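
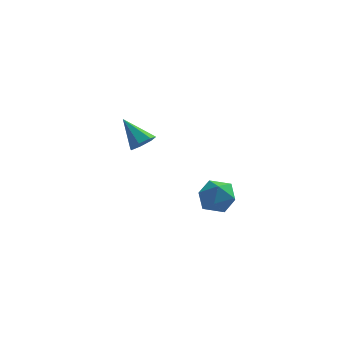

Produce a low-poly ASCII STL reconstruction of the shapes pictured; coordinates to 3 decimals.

solid 
facet normal 0.573 -0.455 -0.682
outer loop
vertex -0.392 3.471 0.711
vertex -0.949 3.234 0.401
vertex -0.618 3.817 0.29
endloop
endfacet
facet normal 0.473 0.788 0.394
outer loop
vertex -0.392 3.471 0.711
vertex -0.618 3.817 0.29
vertex -1.871 3.966 1.499
endloop
endfacet
facet normal 0.573 -0.455 -0.682
outer loop
vertex -0.618 3.817 0.29
vertex -0.949 3.234 0.401
vertex -1.093 3.724 -0.047
endloop
endfacet
facet normal -0.061 0.981 -0.184
outer loop
vertex -0.618 3.817 0.29
vertex -1.093 3.724 -0.047
vertex -1.871 3.966 1.499
endloop
endfacet
facet normal 0.574 -0.454 -0.681
outer loop
vertex -1.093 3.724 -0.047
vertex -0.949 3.234 0.401
vertex -1.459 3.261 -0.047
endloop
endfacet
facet normal -0.704 0.556 -0.441
outer loop
vertex -1.093 3.724 -0.047
vertex -1.459 3.261 -0.047
vertex -1.871 3.966 1.499
endloop
endfacet
facet normal 0.574 -0.455 -0.681
outer loop
vertex -1.459 3.261 -0.047
vertex -0.949 3.234 0.401
vertex -1.441 2.778 0.291
endloop
endfacet
facet normal -0.969 -0.164 -0.183
outer loop
vertex -1.459 3.261 -0.047
vertex -1.441 2.778 0.291
vertex -1.871 3.966 1.499
endloop
endfacet
facet normal 0.574 -0.455 -0.681
outer loop
vertex -1.441 2.778 0.291
vertex -0.949 3.234 0.401
vertex -1.052 2.638 0.712
endloop
endfacet
facet normal -0.658 -0.640 0.395
outer loop
vertex -1.441 2.778 0.291
vertex -1.052 2.638 0.712
vertex -1.871 3.966 1.499
endloop
endfacet
facet normal 0.573 -0.455 -0.682
outer loop
vertex -1.052 2.638 0.712
vertex -0.949 3.234 0.401
vertex -0.585 2.946 0.899
endloop
endfacet
facet normal -0.006 -0.512 0.859
outer loop
vertex -1.052 2.638 0.712
vertex -0.585 2.946 0.899
vertex -1.871 3.966 1.499
endloop
endfacet
facet normal 0.573 -0.455 -0.682
outer loop
vertex -0.585 2.946 0.899
vertex -0.949 3.234 0.401
vertex -0.392 3.471 0.711
endloop
endfacet
facet normal 0.499 0.124 0.858
outer loop
vertex -0.585 2.946 0.899
vertex -0.392 3.471 0.711
vertex -1.871 3.966 1.499
endloop
endfacet
facet normal -0.486 -0.083 0.870
outer loop
vertex 2.196 -1.727 1.063
vertex 1.804 -2.487 0.771
vertex 2.594 -2.526 1.209
endloop
endfacet
facet normal 0.141 0.245 0.959
outer loop
vertex 2.196 -1.727 1.063
vertex 2.594 -2.526 1.209
vertex 3.089 -1.814 0.954
endloop
endfacet
facet normal 0.147 0.826 0.544
outer loop
vertex 2.196 -1.727 1.063
vertex 3.089 -1.814 0.954
vertex 2.606 -1.336 0.358
endloop
endfacet
facet normal -0.476 0.857 0.198
outer loop
vertex 2.196 -1.727 1.063
vertex 2.606 -1.336 0.358
vertex 1.811 -1.752 0.245
endloop
endfacet
facet normal -0.868 0.294 0.400
outer loop
vertex 2.196 -1.727 1.063
vertex 1.811 -1.752 0.245
vertex 1.804 -2.487 0.771
endloop
endfacet
facet normal 0.655 -0.194 0.731
outer loop
vertex 3.089 -1.814 0.954
vertex 2.594 -2.526 1.209
vertex 3.249 -2.628 0.595
endloop
endfacet
facet normal -0.361 -0.725 0.586
outer loop
vertex 2.594 -2.526 1.209
vertex 1.804 -2.487 0.771
vertex 2.454 -3.044 0.482
endloop
endfacet
facet normal -0.978 -0.115 -0.174
outer loop
vertex 1.804 -2.487 0.771
vertex 1.811 -1.752 0.245
vertex 1.971 -2.566 -0.114
endloop
endfacet
facet normal -0.345 0.795 -0.500
outer loop
vertex 1.811 -1.752 0.245
vertex 2.606 -1.336 0.358
vertex 2.466 -1.854 -0.369
endloop
endfacet
facet normal 0.665 0.745 0.059
outer loop
vertex 2.606 -1.336 0.358
vertex 3.089 -1.814 0.954
vertex 3.256 -1.893 0.069
endloop
endfacet
facet normal 0.476 -0.857 -0.198
outer loop
vertex 2.864 -2.653 -0.223
vertex 3.249 -2.628 0.595
vertex 2.454 -3.044 0.482
endloop
endfacet
facet normal -0.147 -0.826 -0.544
outer loop
vertex 2.864 -2.653 -0.223
vertex 2.454 -3.044 0.482
vertex 1.971 -2.566 -0.114
endloop
endfacet
facet normal -0.141 -0.245 -0.959
outer loop
vertex 2.864 -2.653 -0.223
vertex 1.971 -2.566 -0.114
vertex 2.466 -1.854 -0.369
endloop
endfacet
facet normal 0.486 0.083 -0.870
outer loop
vertex 2.864 -2.653 -0.223
vertex 2.466 -1.854 -0.369
vertex 3.256 -1.893 0.069
endloop
endfacet
facet normal 0.868 -0.294 -0.400
outer loop
vertex 2.864 -2.653 -0.223
vertex 3.256 -1.893 0.069
vertex 3.249 -2.628 0.595
endloop
endfacet
facet normal 0.345 -0.795 0.500
outer loop
vertex 2.454 -3.044 0.482
vertex 3.249 -2.628 0.595
vertex 2.594 -2.526 1.209
endloop
endfacet
facet normal -0.665 -0.745 -0.059
outer loop
vertex 1.971 -2.566 -0.114
vertex 2.454 -3.044 0.482
vertex 1.804 -2.487 0.771
endloop
endfacet
facet normal -0.655 0.194 -0.731
outer loop
vertex 2.466 -1.854 -0.369
vertex 1.971 -2.566 -0.114
vertex 1.811 -1.752 0.245
endloop
endfacet
facet normal 0.361 0.725 -0.586
outer loop
vertex 3.256 -1.893 0.069
vertex 2.466 -1.854 -0.369
vertex 2.606 -1.336 0.358
endloop
endfacet
facet normal 0.978 0.115 0.174
outer loop
vertex 3.249 -2.628 0.595
vertex 3.256 -1.893 0.069
vertex 3.089 -1.814 0.954
endloop
endfacet

endsolid


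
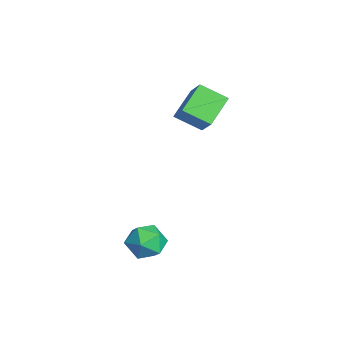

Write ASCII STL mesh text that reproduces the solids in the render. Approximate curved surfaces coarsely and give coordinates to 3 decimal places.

solid 
facet normal -0.129 0.842 0.524
outer loop
vertex 2.103 -2.809 -1.785
vertex 1.504 -3.383 -1.01
vertex 2.629 -3.281 -0.896
endloop
endfacet
facet normal 0.488 0.857 0.166
outer loop
vertex 2.103 -2.809 -1.785
vertex 2.629 -3.281 -0.896
vertex 3.094 -3.345 -1.93
endloop
endfacet
facet normal 0.343 0.777 -0.527
outer loop
vertex 2.103 -2.809 -1.785
vertex 3.094 -3.345 -1.93
vertex 2.256 -3.486 -2.683
endloop
endfacet
facet normal -0.364 0.713 -0.599
outer loop
vertex 2.103 -2.809 -1.785
vertex 2.256 -3.486 -2.683
vertex 1.273 -3.51 -2.115
endloop
endfacet
facet normal -0.656 0.753 0.051
outer loop
vertex 2.103 -2.809 -1.785
vertex 1.273 -3.51 -2.115
vertex 1.504 -3.383 -1.01
endloop
endfacet
facet normal 0.878 0.297 0.376
outer loop
vertex 3.094 -3.345 -1.93
vertex 2.629 -3.281 -0.896
vertex 3.107 -4.25 -1.245
endloop
endfacet
facet normal -0.121 0.272 0.955
outer loop
vertex 2.629 -3.281 -0.896
vertex 1.504 -3.383 -1.01
vertex 2.124 -4.274 -0.677
endloop
endfacet
facet normal -0.974 0.129 0.189
outer loop
vertex 1.504 -3.383 -1.01
vertex 1.273 -3.51 -2.115
vertex 1.286 -4.415 -1.43
endloop
endfacet
facet normal -0.500 0.064 -0.863
outer loop
vertex 1.273 -3.51 -2.115
vertex 2.256 -3.486 -2.683
vertex 1.751 -4.479 -2.464
endloop
endfacet
facet normal 0.643 0.168 -0.747
outer loop
vertex 2.256 -3.486 -2.683
vertex 3.094 -3.345 -1.93
vertex 2.876 -4.377 -2.35
endloop
endfacet
facet normal 0.364 -0.713 0.599
outer loop
vertex 2.277 -4.951 -1.575
vertex 3.107 -4.25 -1.245
vertex 2.124 -4.274 -0.677
endloop
endfacet
facet normal -0.343 -0.777 0.527
outer loop
vertex 2.277 -4.951 -1.575
vertex 2.124 -4.274 -0.677
vertex 1.286 -4.415 -1.43
endloop
endfacet
facet normal -0.488 -0.857 -0.166
outer loop
vertex 2.277 -4.951 -1.575
vertex 1.286 -4.415 -1.43
vertex 1.751 -4.479 -2.464
endloop
endfacet
facet normal 0.129 -0.842 -0.524
outer loop
vertex 2.277 -4.951 -1.575
vertex 1.751 -4.479 -2.464
vertex 2.876 -4.377 -2.35
endloop
endfacet
facet normal 0.656 -0.753 -0.051
outer loop
vertex 2.277 -4.951 -1.575
vertex 2.876 -4.377 -2.35
vertex 3.107 -4.25 -1.245
endloop
endfacet
facet normal 0.500 -0.064 0.863
outer loop
vertex 2.124 -4.274 -0.677
vertex 3.107 -4.25 -1.245
vertex 2.629 -3.281 -0.896
endloop
endfacet
facet normal -0.643 -0.168 0.747
outer loop
vertex 1.286 -4.415 -1.43
vertex 2.124 -4.274 -0.677
vertex 1.504 -3.383 -1.01
endloop
endfacet
facet normal -0.878 -0.297 -0.376
outer loop
vertex 1.751 -4.479 -2.464
vertex 1.286 -4.415 -1.43
vertex 1.273 -3.51 -2.115
endloop
endfacet
facet normal 0.121 -0.272 -0.955
outer loop
vertex 2.876 -4.377 -2.35
vertex 1.751 -4.479 -2.464
vertex 2.256 -3.486 -2.683
endloop
endfacet
facet normal 0.974 -0.129 -0.189
outer loop
vertex 3.107 -4.25 -1.245
vertex 2.876 -4.377 -2.35
vertex 3.094 -3.345 -1.93
endloop
endfacet
facet normal -0.720 -0.150 -0.677
outer loop
vertex -3.869 -1.605 3.221
vertex -5.092 -0.516 4.281
vertex -3.371 -0.234 2.388
endloop
endfacet
facet normal 0.627 -0.558 -0.544
outer loop
vertex -2.168 0.016 3.519
vertex -3.869 -1.605 3.221
vertex -3.371 -0.234 2.388
endloop
endfacet
facet normal -0.720 -0.150 -0.677
outer loop
vertex -3.371 -0.234 2.388
vertex -5.092 -0.516 4.281
vertex -4.594 0.855 3.448
endloop
endfacet
facet normal 0.297 0.816 -0.496
outer loop
vertex -4.594 0.855 3.448
vertex -2.168 0.016 3.519
vertex -3.371 -0.234 2.388
endloop
endfacet
facet normal -0.297 -0.816 0.496
outer loop
vertex -3.869 -1.605 3.221
vertex -3.889 -0.266 5.412
vertex -5.092 -0.516 4.281
endloop
endfacet
facet normal 0.627 -0.558 -0.544
outer loop
vertex -2.666 -1.355 4.352
vertex -3.869 -1.605 3.221
vertex -2.168 0.016 3.519
endloop
endfacet
facet normal -0.297 -0.816 0.496
outer loop
vertex -2.666 -1.355 4.352
vertex -3.889 -0.266 5.412
vertex -3.869 -1.605 3.221
endloop
endfacet
facet normal -0.627 0.558 0.544
outer loop
vertex -5.092 -0.516 4.281
vertex -3.889 -0.266 5.412
vertex -4.594 0.855 3.448
endloop
endfacet
facet normal 0.297 0.816 -0.496
outer loop
vertex -3.391 1.105 4.579
vertex -2.168 0.016 3.519
vertex -4.594 0.855 3.448
endloop
endfacet
facet normal -0.627 0.558 0.544
outer loop
vertex -4.594 0.855 3.448
vertex -3.889 -0.266 5.412
vertex -3.391 1.105 4.579
endloop
endfacet
facet normal 0.720 0.150 0.677
outer loop
vertex -3.391 1.105 4.579
vertex -2.666 -1.355 4.352
vertex -2.168 0.016 3.519
endloop
endfacet
facet normal 0.720 0.150 0.677
outer loop
vertex -3.889 -0.266 5.412
vertex -2.666 -1.355 4.352
vertex -3.391 1.105 4.579
endloop
endfacet

endsolid


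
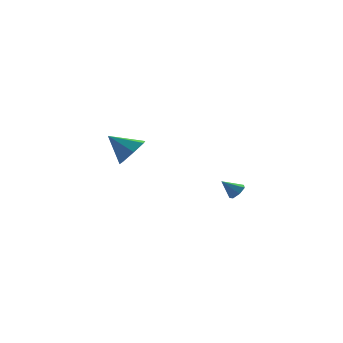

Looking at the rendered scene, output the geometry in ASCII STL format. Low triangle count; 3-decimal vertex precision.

solid 
facet normal 0.630 -0.468 -0.620
outer loop
vertex 0.017 2.805 1.053
vertex -0.396 3.279 0.275
vertex 0.375 3.567 0.842
endloop
endfacet
facet normal 0.271 0.137 0.953
outer loop
vertex 0.017 2.805 1.053
vertex 0.375 3.567 0.842
vertex -1.424 4.041 1.285
endloop
endfacet
facet normal 0.630 -0.468 -0.620
outer loop
vertex 0.375 3.567 0.842
vertex -0.396 3.279 0.275
vertex 0.152 4.112 0.204
endloop
endfacet
facet normal 0.336 0.771 0.541
outer loop
vertex 0.375 3.567 0.842
vertex 0.152 4.112 0.204
vertex -1.424 4.041 1.285
endloop
endfacet
facet normal 0.630 -0.467 -0.620
outer loop
vertex 0.152 4.112 0.204
vertex -0.396 3.279 0.275
vertex -0.484 4.029 -0.38
endloop
endfacet
facet normal -0.081 0.995 -0.053
outer loop
vertex 0.152 4.112 0.204
vertex -0.484 4.029 -0.38
vertex -1.424 4.041 1.285
endloop
endfacet
facet normal 0.630 -0.468 -0.620
outer loop
vertex -0.484 4.029 -0.38
vertex -0.396 3.279 0.275
vertex -1.054 3.382 -0.471
endloop
endfacet
facet normal -0.667 0.641 -0.381
outer loop
vertex -0.484 4.029 -0.38
vertex -1.054 3.382 -0.471
vertex -1.424 4.041 1.285
endloop
endfacet
facet normal 0.630 -0.467 -0.620
outer loop
vertex -1.054 3.382 -0.471
vertex -0.396 3.279 0.275
vertex -1.129 2.657 -0.001
endloop
endfacet
facet normal -0.980 -0.026 -0.197
outer loop
vertex -1.054 3.382 -0.471
vertex -1.129 2.657 -0.001
vertex -1.424 4.041 1.285
endloop
endfacet
facet normal 0.630 -0.468 -0.620
outer loop
vertex -1.129 2.657 -0.001
vertex -0.396 3.279 0.275
vertex -0.652 2.4 0.678
endloop
endfacet
facet normal -0.785 -0.503 0.361
outer loop
vertex -1.129 2.657 -0.001
vertex -0.652 2.4 0.678
vertex -1.424 4.041 1.285
endloop
endfacet
facet normal 0.630 -0.468 -0.620
outer loop
vertex -0.652 2.4 0.678
vertex -0.396 3.279 0.275
vertex 0.017 2.805 1.053
endloop
endfacet
facet normal -0.229 -0.431 0.873
outer loop
vertex -0.652 2.4 0.678
vertex 0.017 2.805 1.053
vertex -1.424 4.041 1.285
endloop
endfacet
facet normal 0.683 -0.270 -0.679
outer loop
vertex 2.785 -3.374 0.274
vertex 2.398 -3.497 -0.066
vertex 2.646 -3.033 -0.001
endloop
endfacet
facet normal 0.312 0.670 0.673
outer loop
vertex 2.785 -3.374 0.274
vertex 2.646 -3.033 -0.001
vertex 1.702 -3.223 0.626
endloop
endfacet
facet normal 0.682 -0.269 -0.680
outer loop
vertex 2.646 -3.033 -0.001
vertex 2.398 -3.497 -0.066
vertex 2.32 -3.041 -0.325
endloop
endfacet
facet normal -0.129 0.986 0.105
outer loop
vertex 2.646 -3.033 -0.001
vertex 2.32 -3.041 -0.325
vertex 1.702 -3.223 0.626
endloop
endfacet
facet normal 0.684 -0.268 -0.678
outer loop
vertex 2.32 -3.041 -0.325
vertex 2.398 -3.497 -0.066
vertex 2.053 -3.393 -0.455
endloop
endfacet
facet normal -0.691 0.645 -0.326
outer loop
vertex 2.32 -3.041 -0.325
vertex 2.053 -3.393 -0.455
vertex 1.702 -3.223 0.626
endloop
endfacet
facet normal 0.684 -0.268 -0.678
outer loop
vertex 2.053 -3.393 -0.455
vertex 2.398 -3.497 -0.066
vertex 2.046 -3.823 -0.292
endloop
endfacet
facet normal -0.951 -0.096 -0.294
outer loop
vertex 2.053 -3.393 -0.455
vertex 2.046 -3.823 -0.292
vertex 1.702 -3.223 0.626
endloop
endfacet
facet normal 0.684 -0.267 -0.679
outer loop
vertex 2.046 -3.823 -0.292
vertex 2.398 -3.497 -0.066
vertex 2.305 -4.007 0.041
endloop
endfacet
facet normal -0.711 -0.680 0.178
outer loop
vertex 2.046 -3.823 -0.292
vertex 2.305 -4.007 0.041
vertex 1.702 -3.223 0.626
endloop
endfacet
facet normal 0.683 -0.267 -0.680
outer loop
vertex 2.305 -4.007 0.041
vertex 2.398 -3.497 -0.066
vertex 2.634 -3.807 0.293
endloop
endfacet
facet normal -0.156 -0.665 0.731
outer loop
vertex 2.305 -4.007 0.041
vertex 2.634 -3.807 0.293
vertex 1.702 -3.223 0.626
endloop
endfacet
facet normal 0.683 -0.268 -0.680
outer loop
vertex 2.634 -3.807 0.293
vertex 2.398 -3.497 -0.066
vertex 2.785 -3.374 0.274
endloop
endfacet
facet normal 0.301 -0.063 0.952
outer loop
vertex 2.634 -3.807 0.293
vertex 2.785 -3.374 0.274
vertex 1.702 -3.223 0.626
endloop
endfacet

endsolid


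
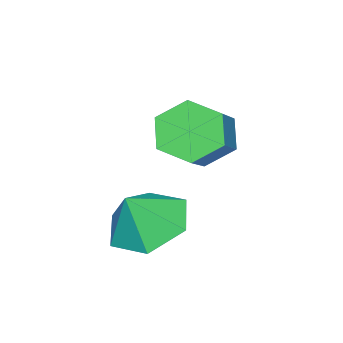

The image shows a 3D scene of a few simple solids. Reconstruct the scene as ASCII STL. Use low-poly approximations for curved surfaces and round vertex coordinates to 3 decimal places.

solid 
facet normal -0.793 -0.290 -0.536
outer loop
vertex -0.349 3.307 -0.09
vertex -0.796 3.756 0.329
vertex -0.469 4.027 -0.302
endloop
endfacet
facet normal 0.588 -0.137 -0.797
outer loop
vertex -0.349 3.307 -0.09
vertex -0.469 4.027 -0.302
vertex 0.603 3.654 0.552
endloop
endfacet
facet normal 0.588 -0.136 -0.797
outer loop
vertex 0.603 3.654 0.552
vertex -0.469 4.027 -0.302
vertex 0.483 4.374 0.341
endloop
endfacet
facet normal 0.793 0.289 0.536
outer loop
vertex 0.603 3.654 0.552
vertex 0.483 4.374 0.341
vertex 0.156 4.104 0.971
endloop
endfacet
facet normal -0.793 -0.289 -0.535
outer loop
vertex -0.469 4.027 -0.302
vertex -0.796 3.756 0.329
vertex -0.916 4.477 0.117
endloop
endfacet
facet normal 0.158 0.752 -0.640
outer loop
vertex -0.469 4.027 -0.302
vertex -0.916 4.477 0.117
vertex 0.483 4.374 0.341
endloop
endfacet
facet normal 0.158 0.752 -0.640
outer loop
vertex 0.483 4.374 0.341
vertex -0.916 4.477 0.117
vertex 0.036 4.824 0.76
endloop
endfacet
facet normal 0.793 0.289 0.536
outer loop
vertex 0.483 4.374 0.341
vertex 0.036 4.824 0.76
vertex 0.156 4.104 0.971
endloop
endfacet
facet normal -0.793 -0.289 -0.535
outer loop
vertex -0.916 4.477 0.117
vertex -0.796 3.756 0.329
vertex -1.243 4.206 0.748
endloop
endfacet
facet normal -0.431 0.888 0.158
outer loop
vertex -0.916 4.477 0.117
vertex -1.243 4.206 0.748
vertex 0.036 4.824 0.76
endloop
endfacet
facet normal -0.431 0.888 0.159
outer loop
vertex 0.036 4.824 0.76
vertex -1.243 4.206 0.748
vertex -0.291 4.553 1.39
endloop
endfacet
facet normal 0.793 0.289 0.536
outer loop
vertex 0.036 4.824 0.76
vertex -0.291 4.553 1.39
vertex 0.156 4.104 0.971
endloop
endfacet
facet normal -0.793 -0.289 -0.536
outer loop
vertex -1.243 4.206 0.748
vertex -0.796 3.756 0.329
vertex -1.123 3.486 0.959
endloop
endfacet
facet normal -0.587 0.136 0.798
outer loop
vertex -1.243 4.206 0.748
vertex -1.123 3.486 0.959
vertex -0.291 4.553 1.39
endloop
endfacet
facet normal -0.588 0.137 0.797
outer loop
vertex -0.291 4.553 1.39
vertex -1.123 3.486 0.959
vertex -0.171 3.833 1.602
endloop
endfacet
facet normal 0.793 0.290 0.536
outer loop
vertex -0.291 4.553 1.39
vertex -0.171 3.833 1.602
vertex 0.156 4.104 0.971
endloop
endfacet
facet normal -0.793 -0.289 -0.536
outer loop
vertex -1.123 3.486 0.959
vertex -0.796 3.756 0.329
vertex -0.676 3.036 0.54
endloop
endfacet
facet normal -0.158 -0.752 0.640
outer loop
vertex -1.123 3.486 0.959
vertex -0.676 3.036 0.54
vertex -0.171 3.833 1.602
endloop
endfacet
facet normal -0.158 -0.752 0.640
outer loop
vertex -0.171 3.833 1.602
vertex -0.676 3.036 0.54
vertex 0.276 3.383 1.183
endloop
endfacet
facet normal 0.793 0.289 0.535
outer loop
vertex -0.171 3.833 1.602
vertex 0.276 3.383 1.183
vertex 0.156 4.104 0.971
endloop
endfacet
facet normal -0.793 -0.289 -0.536
outer loop
vertex -0.676 3.036 0.54
vertex -0.796 3.756 0.329
vertex -0.349 3.307 -0.09
endloop
endfacet
facet normal 0.431 -0.888 -0.159
outer loop
vertex -0.676 3.036 0.54
vertex -0.349 3.307 -0.09
vertex 0.276 3.383 1.183
endloop
endfacet
facet normal 0.431 -0.888 -0.158
outer loop
vertex 0.276 3.383 1.183
vertex -0.349 3.307 -0.09
vertex 0.603 3.654 0.552
endloop
endfacet
facet normal 0.793 0.289 0.535
outer loop
vertex 0.276 3.383 1.183
vertex 0.603 3.654 0.552
vertex 0.156 4.104 0.971
endloop
endfacet
facet normal -0.505 0.145 -0.851
outer loop
vertex 1.82 3.449 -1.601
vertex 1.167 3.866 -1.142
vertex 1.858 4.339 -1.472
endloop
endfacet
facet normal 0.993 -0.058 0.105
outer loop
vertex 1.82 3.449 -1.601
vertex 1.858 4.339 -1.472
vertex 1.693 3.714 -0.258
endloop
endfacet
facet normal -0.505 0.145 -0.851
outer loop
vertex 1.858 4.339 -1.472
vertex 1.167 3.866 -1.142
vertex 1.205 4.755 -1.013
endloop
endfacet
facet normal 0.677 0.613 0.408
outer loop
vertex 1.858 4.339 -1.472
vertex 1.205 4.755 -1.013
vertex 1.693 3.714 -0.258
endloop
endfacet
facet normal -0.506 0.145 -0.850
outer loop
vertex 1.205 4.755 -1.013
vertex 1.167 3.866 -1.142
vertex 0.515 4.282 -0.683
endloop
endfacet
facet normal -0.012 0.583 0.812
outer loop
vertex 1.205 4.755 -1.013
vertex 0.515 4.282 -0.683
vertex 1.693 3.714 -0.258
endloop
endfacet
facet normal -0.505 0.146 -0.850
outer loop
vertex 0.515 4.282 -0.683
vertex 1.167 3.866 -1.142
vertex 0.476 3.392 -0.813
endloop
endfacet
facet normal -0.386 -0.117 0.915
outer loop
vertex 0.515 4.282 -0.683
vertex 0.476 3.392 -0.813
vertex 1.693 3.714 -0.258
endloop
endfacet
facet normal -0.505 0.146 -0.851
outer loop
vertex 0.476 3.392 -0.813
vertex 1.167 3.866 -1.142
vertex 1.129 2.976 -1.272
endloop
endfacet
facet normal -0.071 -0.787 0.612
outer loop
vertex 0.476 3.392 -0.813
vertex 1.129 2.976 -1.272
vertex 1.693 3.714 -0.258
endloop
endfacet
facet normal -0.505 0.146 -0.851
outer loop
vertex 1.129 2.976 -1.272
vertex 1.167 3.866 -1.142
vertex 1.82 3.449 -1.601
endloop
endfacet
facet normal 0.618 -0.758 0.208
outer loop
vertex 1.129 2.976 -1.272
vertex 1.82 3.449 -1.601
vertex 1.693 3.714 -0.258
endloop
endfacet

endsolid


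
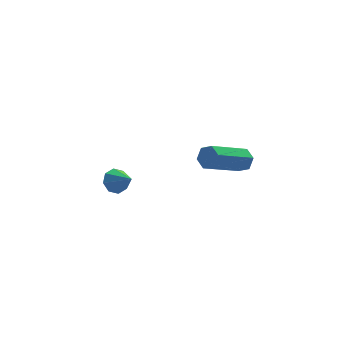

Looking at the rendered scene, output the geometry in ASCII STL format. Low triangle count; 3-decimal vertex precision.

solid 
facet normal -0.265 0.774 -0.576
outer loop
vertex 1.959 2.654 -2.448
vertex 1.559 2.872 -1.971
vertex 2.191 2.97 -2.13
endloop
endfacet
facet normal 0.877 -0.433 -0.209
outer loop
vertex 1.959 2.654 -2.448
vertex 2.191 2.97 -2.13
vertex 1.881 1.928 -1.269
endloop
endfacet
facet normal -0.265 0.774 -0.576
outer loop
vertex 2.191 2.97 -2.13
vertex 1.559 2.872 -1.971
vertex 2.054 3.229 -1.719
endloop
endfacet
facet normal 0.946 -0.014 0.324
outer loop
vertex 2.191 2.97 -2.13
vertex 2.054 3.229 -1.719
vertex 1.881 1.928 -1.269
endloop
endfacet
facet normal -0.266 0.774 -0.575
outer loop
vertex 2.054 3.229 -1.719
vertex 1.559 2.872 -1.971
vertex 1.626 3.278 -1.455
endloop
endfacet
facet normal 0.530 0.213 0.820
outer loop
vertex 2.054 3.229 -1.719
vertex 1.626 3.278 -1.455
vertex 1.881 1.928 -1.269
endloop
endfacet
facet normal -0.265 0.774 -0.575
outer loop
vertex 1.626 3.278 -1.455
vertex 1.559 2.872 -1.971
vertex 1.159 3.09 -1.493
endloop
endfacet
facet normal -0.125 0.112 0.986
outer loop
vertex 1.626 3.278 -1.455
vertex 1.159 3.09 -1.493
vertex 1.881 1.928 -1.269
endloop
endfacet
facet normal -0.265 0.774 -0.575
outer loop
vertex 1.159 3.09 -1.493
vertex 1.559 2.872 -1.971
vertex 0.926 2.774 -1.811
endloop
endfacet
facet normal -0.639 -0.258 0.724
outer loop
vertex 1.159 3.09 -1.493
vertex 0.926 2.774 -1.811
vertex 1.881 1.928 -1.269
endloop
endfacet
facet normal -0.265 0.775 -0.574
outer loop
vertex 0.926 2.774 -1.811
vertex 1.559 2.872 -1.971
vertex 1.063 2.516 -2.223
endloop
endfacet
facet normal -0.709 -0.679 0.189
outer loop
vertex 0.926 2.774 -1.811
vertex 1.063 2.516 -2.223
vertex 1.881 1.928 -1.269
endloop
endfacet
facet normal -0.264 0.775 -0.575
outer loop
vertex 1.063 2.516 -2.223
vertex 1.559 2.872 -1.971
vertex 1.491 2.466 -2.487
endloop
endfacet
facet normal -0.294 -0.905 -0.306
outer loop
vertex 1.063 2.516 -2.223
vertex 1.491 2.466 -2.487
vertex 1.881 1.928 -1.269
endloop
endfacet
facet normal -0.263 0.775 -0.575
outer loop
vertex 1.491 2.466 -2.487
vertex 1.559 2.872 -1.971
vertex 1.959 2.654 -2.448
endloop
endfacet
facet normal 0.362 -0.804 -0.471
outer loop
vertex 1.491 2.466 -2.487
vertex 1.959 2.654 -2.448
vertex 1.881 1.928 -1.269
endloop
endfacet
facet normal 0.849 0.195 -0.491
outer loop
vertex 4.999 -2.515 2.698
vertex 4.747 -2.655 2.207
vertex 4.73 -2.116 2.392
endloop
endfacet
facet normal 0.239 0.687 0.686
outer loop
vertex 4.999 -2.515 2.698
vertex 4.73 -2.116 2.392
vertex 3.225 -2.924 3.725
endloop
endfacet
facet normal 0.237 0.689 0.685
outer loop
vertex 3.225 -2.924 3.725
vertex 4.73 -2.116 2.392
vertex 2.956 -2.526 3.418
endloop
endfacet
facet normal -0.849 -0.195 0.491
outer loop
vertex 3.225 -2.924 3.725
vertex 2.956 -2.526 3.418
vertex 2.973 -3.065 3.233
endloop
endfacet
facet normal 0.849 0.195 -0.491
outer loop
vertex 4.73 -2.116 2.392
vertex 4.747 -2.655 2.207
vertex 4.478 -2.257 1.9
endloop
endfacet
facet normal -0.291 0.949 -0.123
outer loop
vertex 4.73 -2.116 2.392
vertex 4.478 -2.257 1.9
vertex 2.956 -2.526 3.418
endloop
endfacet
facet normal -0.291 0.949 -0.123
outer loop
vertex 2.956 -2.526 3.418
vertex 4.478 -2.257 1.9
vertex 2.704 -2.667 2.927
endloop
endfacet
facet normal -0.849 -0.196 0.492
outer loop
vertex 2.956 -2.526 3.418
vertex 2.704 -2.667 2.927
vertex 2.973 -3.065 3.233
endloop
endfacet
facet normal 0.849 0.195 -0.491
outer loop
vertex 4.478 -2.257 1.9
vertex 4.747 -2.655 2.207
vertex 4.495 -2.796 1.715
endloop
endfacet
facet normal -0.528 0.261 -0.808
outer loop
vertex 4.478 -2.257 1.9
vertex 4.495 -2.796 1.715
vertex 2.704 -2.667 2.927
endloop
endfacet
facet normal -0.528 0.261 -0.808
outer loop
vertex 2.704 -2.667 2.927
vertex 4.495 -2.796 1.715
vertex 2.721 -3.205 2.742
endloop
endfacet
facet normal -0.849 -0.196 0.491
outer loop
vertex 2.704 -2.667 2.927
vertex 2.721 -3.205 2.742
vertex 2.973 -3.065 3.233
endloop
endfacet
facet normal 0.849 0.195 -0.491
outer loop
vertex 4.495 -2.796 1.715
vertex 4.747 -2.655 2.207
vertex 4.764 -3.194 2.022
endloop
endfacet
facet normal -0.238 -0.689 -0.685
outer loop
vertex 4.495 -2.796 1.715
vertex 4.764 -3.194 2.022
vertex 2.721 -3.205 2.742
endloop
endfacet
facet normal -0.238 -0.687 -0.686
outer loop
vertex 2.721 -3.205 2.742
vertex 4.764 -3.194 2.022
vertex 2.99 -3.604 3.048
endloop
endfacet
facet normal -0.849 -0.195 0.491
outer loop
vertex 2.721 -3.205 2.742
vertex 2.99 -3.604 3.048
vertex 2.973 -3.065 3.233
endloop
endfacet
facet normal 0.849 0.196 -0.492
outer loop
vertex 4.764 -3.194 2.022
vertex 4.747 -2.655 2.207
vertex 5.016 -3.053 2.513
endloop
endfacet
facet normal 0.291 -0.949 0.123
outer loop
vertex 4.764 -3.194 2.022
vertex 5.016 -3.053 2.513
vertex 2.99 -3.604 3.048
endloop
endfacet
facet normal 0.291 -0.949 0.123
outer loop
vertex 2.99 -3.604 3.048
vertex 5.016 -3.053 2.513
vertex 3.242 -3.463 3.54
endloop
endfacet
facet normal -0.849 -0.195 0.491
outer loop
vertex 2.99 -3.604 3.048
vertex 3.242 -3.463 3.54
vertex 2.973 -3.065 3.233
endloop
endfacet
facet normal 0.849 0.196 -0.491
outer loop
vertex 5.016 -3.053 2.513
vertex 4.747 -2.655 2.207
vertex 4.999 -2.515 2.698
endloop
endfacet
facet normal 0.528 -0.261 0.808
outer loop
vertex 5.016 -3.053 2.513
vertex 4.999 -2.515 2.698
vertex 3.242 -3.463 3.54
endloop
endfacet
facet normal 0.528 -0.261 0.808
outer loop
vertex 3.242 -3.463 3.54
vertex 4.999 -2.515 2.698
vertex 3.225 -2.924 3.725
endloop
endfacet
facet normal -0.849 -0.195 0.491
outer loop
vertex 3.242 -3.463 3.54
vertex 3.225 -2.924 3.725
vertex 2.973 -3.065 3.233
endloop
endfacet

endsolid


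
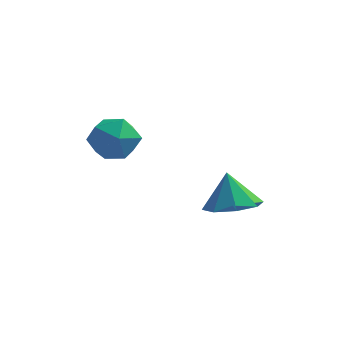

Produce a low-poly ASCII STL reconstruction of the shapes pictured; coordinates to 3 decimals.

solid 
facet normal 0.174 0.895 -0.412
outer loop
vertex -1.094 0.948 0.113
vertex -1.904 1.201 0.32
vertex -1.249 1.332 0.882
endloop
endfacet
facet normal 0.775 0.614 -0.150
outer loop
vertex -1.094 0.948 0.113
vertex -1.249 1.332 0.882
vertex -0.713 0.644 0.837
endloop
endfacet
facet normal 0.882 -0.015 -0.471
outer loop
vertex -1.094 0.948 0.113
vertex -0.713 0.644 0.837
vertex -1.037 0.088 0.248
endloop
endfacet
facet normal 0.347 -0.123 -0.930
outer loop
vertex -1.094 0.948 0.113
vertex -1.037 0.088 0.248
vertex -1.773 0.432 -0.072
endloop
endfacet
facet normal -0.091 0.440 -0.893
outer loop
vertex -1.094 0.948 0.113
vertex -1.773 0.432 -0.072
vertex -1.904 1.201 0.32
endloop
endfacet
facet normal 0.678 0.492 0.546
outer loop
vertex -0.713 0.644 0.837
vertex -1.249 1.332 0.882
vertex -1.287 0.708 1.492
endloop
endfacet
facet normal -0.296 0.947 0.124
outer loop
vertex -1.249 1.332 0.882
vertex -1.904 1.201 0.32
vertex -2.023 1.052 1.172
endloop
endfacet
facet normal -0.725 0.211 -0.656
outer loop
vertex -1.904 1.201 0.32
vertex -1.773 0.432 -0.072
vertex -2.347 0.496 0.583
endloop
endfacet
facet normal -0.015 -0.698 -0.715
outer loop
vertex -1.773 0.432 -0.072
vertex -1.037 0.088 0.248
vertex -1.811 -0.192 0.538
endloop
endfacet
facet normal 0.851 -0.525 0.027
outer loop
vertex -1.037 0.088 0.248
vertex -0.713 0.644 0.837
vertex -1.156 -0.061 1.1
endloop
endfacet
facet normal -0.347 0.123 0.930
outer loop
vertex -1.966 0.192 1.307
vertex -1.287 0.708 1.492
vertex -2.023 1.052 1.172
endloop
endfacet
facet normal -0.882 0.015 0.471
outer loop
vertex -1.966 0.192 1.307
vertex -2.023 1.052 1.172
vertex -2.347 0.496 0.583
endloop
endfacet
facet normal -0.775 -0.614 0.150
outer loop
vertex -1.966 0.192 1.307
vertex -2.347 0.496 0.583
vertex -1.811 -0.192 0.538
endloop
endfacet
facet normal -0.174 -0.895 0.412
outer loop
vertex -1.966 0.192 1.307
vertex -1.811 -0.192 0.538
vertex -1.156 -0.061 1.1
endloop
endfacet
facet normal 0.091 -0.440 0.893
outer loop
vertex -1.966 0.192 1.307
vertex -1.156 -0.061 1.1
vertex -1.287 0.708 1.492
endloop
endfacet
facet normal 0.015 0.698 0.715
outer loop
vertex -2.023 1.052 1.172
vertex -1.287 0.708 1.492
vertex -1.249 1.332 0.882
endloop
endfacet
facet normal -0.851 0.525 -0.027
outer loop
vertex -2.347 0.496 0.583
vertex -2.023 1.052 1.172
vertex -1.904 1.201 0.32
endloop
endfacet
facet normal -0.678 -0.492 -0.546
outer loop
vertex -1.811 -0.192 0.538
vertex -2.347 0.496 0.583
vertex -1.773 0.432 -0.072
endloop
endfacet
facet normal 0.296 -0.947 -0.124
outer loop
vertex -1.156 -0.061 1.1
vertex -1.811 -0.192 0.538
vertex -1.037 0.088 0.248
endloop
endfacet
facet normal 0.725 -0.211 0.656
outer loop
vertex -1.287 0.708 1.492
vertex -1.156 -0.061 1.1
vertex -0.713 0.644 0.837
endloop
endfacet
facet normal 0.230 -0.250 -0.941
outer loop
vertex 2.077 2.981 -2.813
vertex 1.228 3.269 -3.097
vertex 2.07 3.675 -2.999
endloop
endfacet
facet normal 0.679 0.196 0.707
outer loop
vertex 2.077 2.981 -2.813
vertex 2.07 3.675 -2.999
vertex 0.932 3.591 -1.883
endloop
endfacet
facet normal 0.230 -0.250 -0.940
outer loop
vertex 2.07 3.675 -2.999
vertex 1.228 3.269 -3.097
vertex 1.57 4.132 -3.243
endloop
endfacet
facet normal 0.437 0.746 0.502
outer loop
vertex 2.07 3.675 -2.999
vertex 1.57 4.132 -3.243
vertex 0.932 3.591 -1.883
endloop
endfacet
facet normal 0.230 -0.250 -0.940
outer loop
vertex 1.57 4.132 -3.243
vertex 1.228 3.269 -3.097
vertex 0.87 4.082 -3.401
endloop
endfacet
facet normal -0.137 0.941 0.310
outer loop
vertex 1.57 4.132 -3.243
vertex 0.87 4.082 -3.401
vertex 0.932 3.591 -1.883
endloop
endfacet
facet normal 0.230 -0.250 -0.940
outer loop
vertex 0.87 4.082 -3.401
vertex 1.228 3.269 -3.097
vertex 0.38 3.556 -3.381
endloop
endfacet
facet normal -0.705 0.666 0.244
outer loop
vertex 0.87 4.082 -3.401
vertex 0.38 3.556 -3.381
vertex 0.932 3.591 -1.883
endloop
endfacet
facet normal 0.230 -0.251 -0.940
outer loop
vertex 0.38 3.556 -3.381
vertex 1.228 3.269 -3.097
vertex 0.387 2.862 -3.194
endloop
endfacet
facet normal -0.936 0.083 0.343
outer loop
vertex 0.38 3.556 -3.381
vertex 0.387 2.862 -3.194
vertex 0.932 3.591 -1.883
endloop
endfacet
facet normal 0.230 -0.251 -0.940
outer loop
vertex 0.387 2.862 -3.194
vertex 1.228 3.269 -3.097
vertex 0.886 2.405 -2.95
endloop
endfacet
facet normal -0.695 -0.466 0.548
outer loop
vertex 0.387 2.862 -3.194
vertex 0.886 2.405 -2.95
vertex 0.932 3.591 -1.883
endloop
endfacet
facet normal 0.230 -0.251 -0.940
outer loop
vertex 0.886 2.405 -2.95
vertex 1.228 3.269 -3.097
vertex 1.587 2.455 -2.792
endloop
endfacet
facet normal -0.120 -0.661 0.740
outer loop
vertex 0.886 2.405 -2.95
vertex 1.587 2.455 -2.792
vertex 0.932 3.591 -1.883
endloop
endfacet
facet normal 0.229 -0.251 -0.940
outer loop
vertex 1.587 2.455 -2.792
vertex 1.228 3.269 -3.097
vertex 2.077 2.981 -2.813
endloop
endfacet
facet normal 0.449 -0.386 0.806
outer loop
vertex 1.587 2.455 -2.792
vertex 2.077 2.981 -2.813
vertex 0.932 3.591 -1.883
endloop
endfacet

endsolid


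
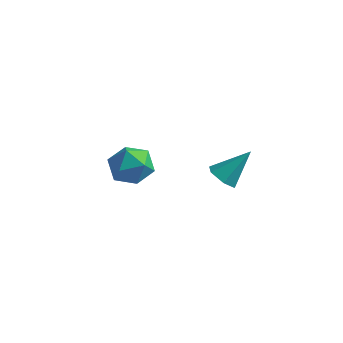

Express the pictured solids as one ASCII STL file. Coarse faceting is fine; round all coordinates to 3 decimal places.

solid 
facet normal -0.460 -0.539 -0.705
outer loop
vertex 3.387 -3.075 0.891
vertex 2.993 -2.442 0.664
vertex 3.683 -2.608 0.341
endloop
endfacet
facet normal 0.912 -0.372 0.175
outer loop
vertex 3.387 -3.075 0.891
vertex 3.683 -2.608 0.341
vertex 3.847 -1.438 1.976
endloop
endfacet
facet normal -0.460 -0.539 -0.705
outer loop
vertex 3.683 -2.608 0.341
vertex 2.993 -2.442 0.664
vertex 3.289 -1.975 0.114
endloop
endfacet
facet normal 0.843 0.394 -0.366
outer loop
vertex 3.683 -2.608 0.341
vertex 3.289 -1.975 0.114
vertex 3.847 -1.438 1.976
endloop
endfacet
facet normal -0.460 -0.539 -0.705
outer loop
vertex 3.289 -1.975 0.114
vertex 2.993 -2.442 0.664
vertex 2.599 -1.808 0.436
endloop
endfacet
facet normal 0.090 0.950 -0.301
outer loop
vertex 3.289 -1.975 0.114
vertex 2.599 -1.808 0.436
vertex 3.847 -1.438 1.976
endloop
endfacet
facet normal -0.459 -0.539 -0.706
outer loop
vertex 2.599 -1.808 0.436
vertex 2.993 -2.442 0.664
vertex 2.302 -2.275 0.986
endloop
endfacet
facet normal -0.598 0.741 0.306
outer loop
vertex 2.599 -1.808 0.436
vertex 2.302 -2.275 0.986
vertex 3.847 -1.438 1.976
endloop
endfacet
facet normal -0.459 -0.540 -0.705
outer loop
vertex 2.302 -2.275 0.986
vertex 2.993 -2.442 0.664
vertex 2.697 -2.909 1.214
endloop
endfacet
facet normal -0.530 -0.025 0.848
outer loop
vertex 2.302 -2.275 0.986
vertex 2.697 -2.909 1.214
vertex 3.847 -1.438 1.976
endloop
endfacet
facet normal -0.460 -0.539 -0.705
outer loop
vertex 2.697 -2.909 1.214
vertex 2.993 -2.442 0.664
vertex 3.387 -3.075 0.891
endloop
endfacet
facet normal 0.226 -0.581 0.782
outer loop
vertex 2.697 -2.909 1.214
vertex 3.387 -3.075 0.891
vertex 3.847 -1.438 1.976
endloop
endfacet
facet normal -0.135 0.482 0.866
outer loop
vertex -3.242 0.195 -1.462
vertex -2.692 -0.676 -0.891
vertex -2.076 0.239 -1.305
endloop
endfacet
facet normal -0.079 0.943 0.323
outer loop
vertex -3.242 0.195 -1.462
vertex -2.076 0.239 -1.305
vertex -2.543 0.554 -2.339
endloop
endfacet
facet normal -0.593 0.792 -0.148
outer loop
vertex -3.242 0.195 -1.462
vertex -2.543 0.554 -2.339
vertex -3.448 -0.166 -2.564
endloop
endfacet
facet normal -0.966 0.237 0.103
outer loop
vertex -3.242 0.195 -1.462
vertex -3.448 -0.166 -2.564
vertex -3.539 -0.926 -1.67
endloop
endfacet
facet normal -0.684 0.046 0.728
outer loop
vertex -3.242 0.195 -1.462
vertex -3.539 -0.926 -1.67
vertex -2.692 -0.676 -0.891
endloop
endfacet
facet normal 0.551 0.835 0.006
outer loop
vertex -2.543 0.554 -2.339
vertex -2.076 0.239 -1.305
vertex -1.561 -0.094 -2.31
endloop
endfacet
facet normal 0.461 0.089 0.883
outer loop
vertex -2.076 0.239 -1.305
vertex -2.692 -0.676 -0.891
vertex -1.652 -0.854 -1.416
endloop
endfacet
facet normal -0.426 -0.617 0.662
outer loop
vertex -2.692 -0.676 -0.891
vertex -3.539 -0.926 -1.67
vertex -2.557 -1.574 -1.641
endloop
endfacet
facet normal -0.884 -0.307 -0.351
outer loop
vertex -3.539 -0.926 -1.67
vertex -3.448 -0.166 -2.564
vertex -3.024 -1.259 -2.675
endloop
endfacet
facet normal -0.281 0.590 -0.757
outer loop
vertex -3.448 -0.166 -2.564
vertex -2.543 0.554 -2.339
vertex -2.408 -0.344 -3.089
endloop
endfacet
facet normal 0.966 -0.237 -0.103
outer loop
vertex -1.858 -1.215 -2.518
vertex -1.561 -0.094 -2.31
vertex -1.652 -0.854 -1.416
endloop
endfacet
facet normal 0.593 -0.792 0.148
outer loop
vertex -1.858 -1.215 -2.518
vertex -1.652 -0.854 -1.416
vertex -2.557 -1.574 -1.641
endloop
endfacet
facet normal 0.079 -0.943 -0.323
outer loop
vertex -1.858 -1.215 -2.518
vertex -2.557 -1.574 -1.641
vertex -3.024 -1.259 -2.675
endloop
endfacet
facet normal 0.135 -0.482 -0.866
outer loop
vertex -1.858 -1.215 -2.518
vertex -3.024 -1.259 -2.675
vertex -2.408 -0.344 -3.089
endloop
endfacet
facet normal 0.684 -0.046 -0.728
outer loop
vertex -1.858 -1.215 -2.518
vertex -2.408 -0.344 -3.089
vertex -1.561 -0.094 -2.31
endloop
endfacet
facet normal 0.884 0.307 0.351
outer loop
vertex -1.652 -0.854 -1.416
vertex -1.561 -0.094 -2.31
vertex -2.076 0.239 -1.305
endloop
endfacet
facet normal 0.281 -0.590 0.757
outer loop
vertex -2.557 -1.574 -1.641
vertex -1.652 -0.854 -1.416
vertex -2.692 -0.676 -0.891
endloop
endfacet
facet normal -0.551 -0.835 -0.006
outer loop
vertex -3.024 -1.259 -2.675
vertex -2.557 -1.574 -1.641
vertex -3.539 -0.926 -1.67
endloop
endfacet
facet normal -0.461 -0.089 -0.883
outer loop
vertex -2.408 -0.344 -3.089
vertex -3.024 -1.259 -2.675
vertex -3.448 -0.166 -2.564
endloop
endfacet
facet normal 0.426 0.617 -0.662
outer loop
vertex -1.561 -0.094 -2.31
vertex -2.408 -0.344 -3.089
vertex -2.543 0.554 -2.339
endloop
endfacet

endsolid


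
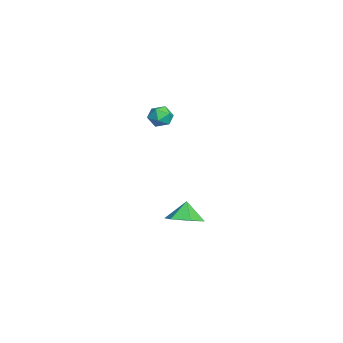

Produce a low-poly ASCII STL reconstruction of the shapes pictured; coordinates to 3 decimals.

solid 
facet normal 0.429 -0.098 -0.898
outer loop
vertex -0.422 0.335 -2.678
vertex -0.995 0.968 -3.021
vertex -0.187 1.224 -2.663
endloop
endfacet
facet normal 0.430 -0.129 0.893
outer loop
vertex -0.422 0.335 -2.678
vertex -0.187 1.224 -2.663
vertex -1.445 1.072 -2.079
endloop
endfacet
facet normal 0.429 -0.099 -0.898
outer loop
vertex -0.187 1.224 -2.663
vertex -0.995 0.968 -3.021
vertex -0.759 1.857 -3.006
endloop
endfacet
facet normal 0.262 0.632 0.729
outer loop
vertex -0.187 1.224 -2.663
vertex -0.759 1.857 -3.006
vertex -1.445 1.072 -2.079
endloop
endfacet
facet normal 0.429 -0.099 -0.898
outer loop
vertex -0.759 1.857 -3.006
vertex -0.995 0.968 -3.021
vertex -1.567 1.602 -3.364
endloop
endfacet
facet normal -0.427 0.821 0.379
outer loop
vertex -0.759 1.857 -3.006
vertex -1.567 1.602 -3.364
vertex -1.445 1.072 -2.079
endloop
endfacet
facet normal 0.429 -0.099 -0.898
outer loop
vertex -1.567 1.602 -3.364
vertex -0.995 0.968 -3.021
vertex -1.803 0.712 -3.379
endloop
endfacet
facet normal -0.949 0.248 0.193
outer loop
vertex -1.567 1.602 -3.364
vertex -1.803 0.712 -3.379
vertex -1.445 1.072 -2.079
endloop
endfacet
facet normal 0.429 -0.098 -0.898
outer loop
vertex -1.803 0.712 -3.379
vertex -0.995 0.968 -3.021
vertex -1.23 0.079 -3.036
endloop
endfacet
facet normal -0.781 -0.513 0.357
outer loop
vertex -1.803 0.712 -3.379
vertex -1.23 0.079 -3.036
vertex -1.445 1.072 -2.079
endloop
endfacet
facet normal 0.429 -0.098 -0.898
outer loop
vertex -1.23 0.079 -3.036
vertex -0.995 0.968 -3.021
vertex -0.422 0.335 -2.678
endloop
endfacet
facet normal -0.091 -0.701 0.707
outer loop
vertex -1.23 0.079 -3.036
vertex -0.422 0.335 -2.678
vertex -1.445 1.072 -2.079
endloop
endfacet
facet normal -0.251 -0.246 0.936
outer loop
vertex -1.151 0.124 4.029
vertex -1.247 -0.483 3.844
vertex -0.667 -0.298 4.048
endloop
endfacet
facet normal 0.218 0.292 0.931
outer loop
vertex -1.151 0.124 4.029
vertex -0.667 -0.298 4.048
vertex -0.564 0.299 3.837
endloop
endfacet
facet normal -0.066 0.829 0.555
outer loop
vertex -1.151 0.124 4.029
vertex -0.564 0.299 3.837
vertex -1.08 0.482 3.502
endloop
endfacet
facet normal -0.710 0.623 0.328
outer loop
vertex -1.151 0.124 4.029
vertex -1.08 0.482 3.502
vertex -1.502 -0.001 3.507
endloop
endfacet
facet normal -0.824 -0.042 0.564
outer loop
vertex -1.151 0.124 4.029
vertex -1.502 -0.001 3.507
vertex -1.247 -0.483 3.844
endloop
endfacet
facet normal 0.805 0.070 0.590
outer loop
vertex -0.564 0.299 3.837
vertex -0.667 -0.298 4.048
vertex -0.298 -0.199 3.533
endloop
endfacet
facet normal 0.045 -0.800 0.598
outer loop
vertex -0.667 -0.298 4.048
vertex -1.247 -0.483 3.844
vertex -0.72 -0.682 3.538
endloop
endfacet
facet normal -0.883 -0.470 -0.003
outer loop
vertex -1.247 -0.483 3.844
vertex -1.502 -0.001 3.507
vertex -1.236 -0.499 3.203
endloop
endfacet
facet normal -0.697 0.605 -0.383
outer loop
vertex -1.502 -0.001 3.507
vertex -1.08 0.482 3.502
vertex -1.133 0.098 2.992
endloop
endfacet
facet normal 0.344 0.939 -0.018
outer loop
vertex -1.08 0.482 3.502
vertex -0.564 0.299 3.837
vertex -0.553 0.283 3.196
endloop
endfacet
facet normal 0.710 -0.623 -0.328
outer loop
vertex -0.649 -0.324 3.011
vertex -0.298 -0.199 3.533
vertex -0.72 -0.682 3.538
endloop
endfacet
facet normal 0.066 -0.829 -0.555
outer loop
vertex -0.649 -0.324 3.011
vertex -0.72 -0.682 3.538
vertex -1.236 -0.499 3.203
endloop
endfacet
facet normal -0.218 -0.292 -0.931
outer loop
vertex -0.649 -0.324 3.011
vertex -1.236 -0.499 3.203
vertex -1.133 0.098 2.992
endloop
endfacet
facet normal 0.251 0.246 -0.936
outer loop
vertex -0.649 -0.324 3.011
vertex -1.133 0.098 2.992
vertex -0.553 0.283 3.196
endloop
endfacet
facet normal 0.824 0.042 -0.564
outer loop
vertex -0.649 -0.324 3.011
vertex -0.553 0.283 3.196
vertex -0.298 -0.199 3.533
endloop
endfacet
facet normal 0.697 -0.605 0.383
outer loop
vertex -0.72 -0.682 3.538
vertex -0.298 -0.199 3.533
vertex -0.667 -0.298 4.048
endloop
endfacet
facet normal -0.344 -0.939 0.018
outer loop
vertex -1.236 -0.499 3.203
vertex -0.72 -0.682 3.538
vertex -1.247 -0.483 3.844
endloop
endfacet
facet normal -0.805 -0.070 -0.590
outer loop
vertex -1.133 0.098 2.992
vertex -1.236 -0.499 3.203
vertex -1.502 -0.001 3.507
endloop
endfacet
facet normal -0.045 0.800 -0.598
outer loop
vertex -0.553 0.283 3.196
vertex -1.133 0.098 2.992
vertex -1.08 0.482 3.502
endloop
endfacet
facet normal 0.883 0.470 0.003
outer loop
vertex -0.298 -0.199 3.533
vertex -0.553 0.283 3.196
vertex -0.564 0.299 3.837
endloop
endfacet

endsolid


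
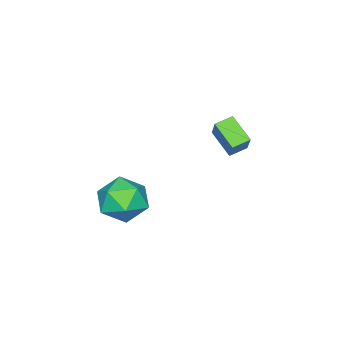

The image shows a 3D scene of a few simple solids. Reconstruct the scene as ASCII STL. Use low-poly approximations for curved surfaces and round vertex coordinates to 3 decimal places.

solid 
facet normal -0.850 0.460 0.257
outer loop
vertex -3.557 1.025 -0.918
vertex -2.872 1.623 0.275
vertex -3.161 2.215 -1.741
endloop
endfacet
facet normal -0.456 -0.398 -0.796
outer loop
vertex -2.388 1.797 -1.975
vertex -3.557 1.025 -0.918
vertex -3.161 2.215 -1.741
endloop
endfacet
facet normal -0.850 0.460 0.257
outer loop
vertex -3.161 2.215 -1.741
vertex -2.872 1.623 0.275
vertex -2.477 2.813 -0.548
endloop
endfacet
facet normal 0.263 0.794 -0.549
outer loop
vertex -2.477 2.813 -0.548
vertex -2.388 1.797 -1.975
vertex -3.161 2.215 -1.741
endloop
endfacet
facet normal -0.263 -0.794 0.549
outer loop
vertex -3.557 1.025 -0.918
vertex -2.099 1.205 0.041
vertex -2.872 1.623 0.275
endloop
endfacet
facet normal -0.456 -0.399 -0.796
outer loop
vertex -2.783 0.607 -1.152
vertex -3.557 1.025 -0.918
vertex -2.388 1.797 -1.975
endloop
endfacet
facet normal -0.263 -0.794 0.549
outer loop
vertex -2.783 0.607 -1.152
vertex -2.099 1.205 0.041
vertex -3.557 1.025 -0.918
endloop
endfacet
facet normal 0.456 0.399 0.795
outer loop
vertex -2.872 1.623 0.275
vertex -2.099 1.205 0.041
vertex -2.477 2.813 -0.548
endloop
endfacet
facet normal 0.263 0.794 -0.549
outer loop
vertex -1.703 2.395 -0.782
vertex -2.388 1.797 -1.975
vertex -2.477 2.813 -0.548
endloop
endfacet
facet normal 0.456 0.399 0.796
outer loop
vertex -2.477 2.813 -0.548
vertex -2.099 1.205 0.041
vertex -1.703 2.395 -0.782
endloop
endfacet
facet normal 0.850 -0.460 -0.257
outer loop
vertex -1.703 2.395 -0.782
vertex -2.783 0.607 -1.152
vertex -2.388 1.797 -1.975
endloop
endfacet
facet normal 0.850 -0.460 -0.257
outer loop
vertex -2.099 1.205 0.041
vertex -2.783 0.607 -1.152
vertex -1.703 2.395 -0.782
endloop
endfacet
facet normal 0.183 0.925 0.333
outer loop
vertex 2.254 0.813 -2.927
vertex 2.446 0.357 -1.767
vertex 3.411 0.457 -2.573
endloop
endfacet
facet normal 0.372 0.859 -0.352
outer loop
vertex 2.254 0.813 -2.927
vertex 3.411 0.457 -2.573
vertex 2.988 0.168 -3.726
endloop
endfacet
facet normal -0.206 0.661 -0.722
outer loop
vertex 2.254 0.813 -2.927
vertex 2.988 0.168 -3.726
vertex 1.761 -0.111 -3.632
endloop
endfacet
facet normal -0.751 0.604 -0.266
outer loop
vertex 2.254 0.813 -2.927
vertex 1.761 -0.111 -3.632
vertex 1.426 0.006 -2.422
endloop
endfacet
facet normal -0.512 0.767 0.386
outer loop
vertex 2.254 0.813 -2.927
vertex 1.426 0.006 -2.422
vertex 2.446 0.357 -1.767
endloop
endfacet
facet normal 0.854 0.335 -0.397
outer loop
vertex 2.988 0.168 -3.726
vertex 3.411 0.457 -2.573
vertex 3.634 -0.686 -3.058
endloop
endfacet
facet normal 0.548 0.442 0.710
outer loop
vertex 3.411 0.457 -2.573
vertex 2.446 0.357 -1.767
vertex 3.299 -0.569 -1.848
endloop
endfacet
facet normal -0.576 0.187 0.796
outer loop
vertex 2.446 0.357 -1.767
vertex 1.426 0.006 -2.422
vertex 2.072 -0.848 -1.754
endloop
endfacet
facet normal -0.963 -0.078 -0.259
outer loop
vertex 1.426 0.006 -2.422
vertex 1.761 -0.111 -3.632
vertex 1.649 -1.137 -2.907
endloop
endfacet
facet normal -0.080 0.014 -0.997
outer loop
vertex 1.761 -0.111 -3.632
vertex 2.988 0.168 -3.726
vertex 2.614 -1.037 -3.713
endloop
endfacet
facet normal 0.751 -0.604 0.266
outer loop
vertex 2.806 -1.493 -2.553
vertex 3.634 -0.686 -3.058
vertex 3.299 -0.569 -1.848
endloop
endfacet
facet normal 0.206 -0.661 0.722
outer loop
vertex 2.806 -1.493 -2.553
vertex 3.299 -0.569 -1.848
vertex 2.072 -0.848 -1.754
endloop
endfacet
facet normal -0.372 -0.859 0.352
outer loop
vertex 2.806 -1.493 -2.553
vertex 2.072 -0.848 -1.754
vertex 1.649 -1.137 -2.907
endloop
endfacet
facet normal -0.183 -0.925 -0.333
outer loop
vertex 2.806 -1.493 -2.553
vertex 1.649 -1.137 -2.907
vertex 2.614 -1.037 -3.713
endloop
endfacet
facet normal 0.512 -0.767 -0.386
outer loop
vertex 2.806 -1.493 -2.553
vertex 2.614 -1.037 -3.713
vertex 3.634 -0.686 -3.058
endloop
endfacet
facet normal 0.963 0.078 0.259
outer loop
vertex 3.299 -0.569 -1.848
vertex 3.634 -0.686 -3.058
vertex 3.411 0.457 -2.573
endloop
endfacet
facet normal 0.080 -0.014 0.997
outer loop
vertex 2.072 -0.848 -1.754
vertex 3.299 -0.569 -1.848
vertex 2.446 0.357 -1.767
endloop
endfacet
facet normal -0.854 -0.335 0.397
outer loop
vertex 1.649 -1.137 -2.907
vertex 2.072 -0.848 -1.754
vertex 1.426 0.006 -2.422
endloop
endfacet
facet normal -0.548 -0.442 -0.710
outer loop
vertex 2.614 -1.037 -3.713
vertex 1.649 -1.137 -2.907
vertex 1.761 -0.111 -3.632
endloop
endfacet
facet normal 0.576 -0.187 -0.796
outer loop
vertex 3.634 -0.686 -3.058
vertex 2.614 -1.037 -3.713
vertex 2.988 0.168 -3.726
endloop
endfacet

endsolid


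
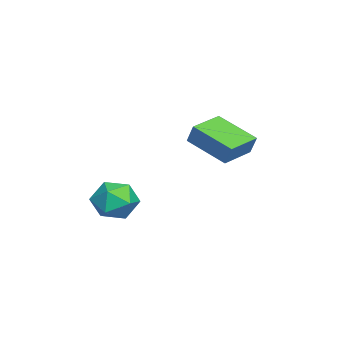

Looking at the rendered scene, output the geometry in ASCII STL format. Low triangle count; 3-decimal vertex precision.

solid 
facet normal -0.465 -0.791 0.398
outer loop
vertex 0.177 2.29 4.248
vertex -0.995 3.045 4.378
vertex -0.059 2.052 3.5
endloop
endfacet
facet normal 0.837 -0.539 -0.092
outer loop
vertex 0.755 3.435 2.802
vertex 0.177 2.29 4.248
vertex -0.059 2.052 3.5
endloop
endfacet
facet normal -0.465 -0.791 0.398
outer loop
vertex -0.059 2.052 3.5
vertex -0.995 3.045 4.378
vertex -1.231 2.807 3.629
endloop
endfacet
facet normal -0.288 -0.291 -0.912
outer loop
vertex -1.231 2.807 3.629
vertex 0.755 3.435 2.802
vertex -0.059 2.052 3.5
endloop
endfacet
facet normal 0.288 0.291 0.912
outer loop
vertex 0.177 2.29 4.248
vertex -0.181 4.428 3.68
vertex -0.995 3.045 4.378
endloop
endfacet
facet normal 0.837 -0.539 -0.092
outer loop
vertex 0.991 3.673 3.551
vertex 0.177 2.29 4.248
vertex 0.755 3.435 2.802
endloop
endfacet
facet normal 0.288 0.291 0.913
outer loop
vertex 0.991 3.673 3.551
vertex -0.181 4.428 3.68
vertex 0.177 2.29 4.248
endloop
endfacet
facet normal -0.837 0.539 0.092
outer loop
vertex -0.995 3.045 4.378
vertex -0.181 4.428 3.68
vertex -1.231 2.807 3.629
endloop
endfacet
facet normal -0.288 -0.290 -0.913
outer loop
vertex -0.417 4.19 2.932
vertex 0.755 3.435 2.802
vertex -1.231 2.807 3.629
endloop
endfacet
facet normal -0.837 0.539 0.093
outer loop
vertex -1.231 2.807 3.629
vertex -0.181 4.428 3.68
vertex -0.417 4.19 2.932
endloop
endfacet
facet normal 0.465 0.791 -0.398
outer loop
vertex -0.417 4.19 2.932
vertex 0.991 3.673 3.551
vertex 0.755 3.435 2.802
endloop
endfacet
facet normal 0.465 0.790 -0.398
outer loop
vertex -0.181 4.428 3.68
vertex 0.991 3.673 3.551
vertex -0.417 4.19 2.932
endloop
endfacet
facet normal 0.139 0.923 0.358
outer loop
vertex 3.331 0.929 1.946
vertex 3.499 0.594 2.746
vertex 4.158 0.717 2.172
endloop
endfacet
facet normal 0.318 0.888 -0.333
outer loop
vertex 3.331 0.929 1.946
vertex 4.158 0.717 2.172
vertex 3.858 0.522 1.365
endloop
endfacet
facet normal -0.254 0.669 -0.699
outer loop
vertex 3.331 0.929 1.946
vertex 3.858 0.522 1.365
vertex 3.012 0.279 1.44
endloop
endfacet
facet normal -0.788 0.569 -0.235
outer loop
vertex 3.331 0.929 1.946
vertex 3.012 0.279 1.44
vertex 2.79 0.324 2.294
endloop
endfacet
facet normal -0.544 0.727 0.419
outer loop
vertex 3.331 0.929 1.946
vertex 2.79 0.324 2.294
vertex 3.499 0.594 2.746
endloop
endfacet
facet normal 0.827 0.392 -0.402
outer loop
vertex 3.858 0.522 1.365
vertex 4.158 0.717 2.172
vertex 4.35 -0.064 1.806
endloop
endfacet
facet normal 0.537 0.451 0.713
outer loop
vertex 4.158 0.717 2.172
vertex 3.499 0.594 2.746
vertex 4.128 -0.019 2.66
endloop
endfacet
facet normal -0.568 0.134 0.812
outer loop
vertex 3.499 0.594 2.746
vertex 2.79 0.324 2.294
vertex 3.282 -0.262 2.735
endloop
endfacet
facet normal -0.962 -0.122 -0.244
outer loop
vertex 2.79 0.324 2.294
vertex 3.012 0.279 1.44
vertex 2.982 -0.457 1.928
endloop
endfacet
facet normal -0.099 0.038 -0.994
outer loop
vertex 3.012 0.279 1.44
vertex 3.858 0.522 1.365
vertex 3.641 -0.334 1.354
endloop
endfacet
facet normal 0.788 -0.569 0.235
outer loop
vertex 3.809 -0.669 2.154
vertex 4.35 -0.064 1.806
vertex 4.128 -0.019 2.66
endloop
endfacet
facet normal 0.254 -0.669 0.699
outer loop
vertex 3.809 -0.669 2.154
vertex 4.128 -0.019 2.66
vertex 3.282 -0.262 2.735
endloop
endfacet
facet normal -0.318 -0.888 0.333
outer loop
vertex 3.809 -0.669 2.154
vertex 3.282 -0.262 2.735
vertex 2.982 -0.457 1.928
endloop
endfacet
facet normal -0.139 -0.923 -0.358
outer loop
vertex 3.809 -0.669 2.154
vertex 2.982 -0.457 1.928
vertex 3.641 -0.334 1.354
endloop
endfacet
facet normal 0.544 -0.727 -0.419
outer loop
vertex 3.809 -0.669 2.154
vertex 3.641 -0.334 1.354
vertex 4.35 -0.064 1.806
endloop
endfacet
facet normal 0.962 0.122 0.244
outer loop
vertex 4.128 -0.019 2.66
vertex 4.35 -0.064 1.806
vertex 4.158 0.717 2.172
endloop
endfacet
facet normal 0.099 -0.038 0.994
outer loop
vertex 3.282 -0.262 2.735
vertex 4.128 -0.019 2.66
vertex 3.499 0.594 2.746
endloop
endfacet
facet normal -0.827 -0.392 0.402
outer loop
vertex 2.982 -0.457 1.928
vertex 3.282 -0.262 2.735
vertex 2.79 0.324 2.294
endloop
endfacet
facet normal -0.537 -0.451 -0.713
outer loop
vertex 3.641 -0.334 1.354
vertex 2.982 -0.457 1.928
vertex 3.012 0.279 1.44
endloop
endfacet
facet normal 0.568 -0.134 -0.812
outer loop
vertex 4.35 -0.064 1.806
vertex 3.641 -0.334 1.354
vertex 3.858 0.522 1.365
endloop
endfacet

endsolid


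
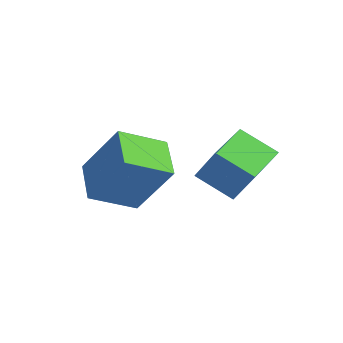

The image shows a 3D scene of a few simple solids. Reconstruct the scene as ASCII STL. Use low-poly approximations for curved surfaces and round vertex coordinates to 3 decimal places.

solid 
facet normal -0.539 -0.030 -0.842
outer loop
vertex -0.507 1.061 -3.596
vertex -0.813 2.053 -3.436
vertex 0.212 1.358 -4.067
endloop
endfacet
facet normal 0.291 -0.945 -0.151
outer loop
vertex 0.713 1.387 -3.284
vertex -0.507 1.061 -3.596
vertex 0.212 1.358 -4.067
endloop
endfacet
facet normal -0.539 -0.030 -0.842
outer loop
vertex 0.212 1.358 -4.067
vertex -0.813 2.053 -3.436
vertex -0.093 2.35 -3.907
endloop
endfacet
facet normal 0.791 0.327 -0.518
outer loop
vertex -0.093 2.35 -3.907
vertex 0.713 1.387 -3.284
vertex 0.212 1.358 -4.067
endloop
endfacet
facet normal -0.790 -0.327 0.518
outer loop
vertex -0.507 1.061 -3.596
vertex -0.312 2.082 -2.653
vertex -0.813 2.053 -3.436
endloop
endfacet
facet normal 0.291 -0.945 -0.151
outer loop
vertex -0.007 1.09 -2.813
vertex -0.507 1.061 -3.596
vertex 0.713 1.387 -3.284
endloop
endfacet
facet normal -0.791 -0.327 0.517
outer loop
vertex -0.007 1.09 -2.813
vertex -0.312 2.082 -2.653
vertex -0.507 1.061 -3.596
endloop
endfacet
facet normal -0.291 0.945 0.151
outer loop
vertex -0.813 2.053 -3.436
vertex -0.312 2.082 -2.653
vertex -0.093 2.35 -3.907
endloop
endfacet
facet normal 0.791 0.327 -0.517
outer loop
vertex 0.407 2.379 -3.124
vertex 0.713 1.387 -3.284
vertex -0.093 2.35 -3.907
endloop
endfacet
facet normal -0.291 0.945 0.151
outer loop
vertex -0.093 2.35 -3.907
vertex -0.312 2.082 -2.653
vertex 0.407 2.379 -3.124
endloop
endfacet
facet normal 0.538 0.030 0.842
outer loop
vertex 0.407 2.379 -3.124
vertex -0.007 1.09 -2.813
vertex 0.713 1.387 -3.284
endloop
endfacet
facet normal 0.539 0.030 0.842
outer loop
vertex -0.312 2.082 -2.653
vertex -0.007 1.09 -2.813
vertex 0.407 2.379 -3.124
endloop
endfacet
facet normal -0.751 0.548 0.369
outer loop
vertex -1.481 0.038 -2.392
vertex -1.075 0.903 -2.851
vertex -2.213 -0.211 -3.511
endloop
endfacet
facet normal -0.384 -0.816 0.433
outer loop
vertex -1.485 -0.743 -3.869
vertex -1.481 0.038 -2.392
vertex -2.213 -0.211 -3.511
endloop
endfacet
facet normal -0.751 0.548 0.369
outer loop
vertex -2.213 -0.211 -3.511
vertex -1.075 0.903 -2.851
vertex -1.807 0.654 -3.97
endloop
endfacet
facet normal -0.539 -0.184 -0.822
outer loop
vertex -1.807 0.654 -3.97
vertex -1.485 -0.743 -3.869
vertex -2.213 -0.211 -3.511
endloop
endfacet
facet normal 0.539 0.184 0.822
outer loop
vertex -1.481 0.038 -2.392
vertex -0.347 0.371 -3.209
vertex -1.075 0.903 -2.851
endloop
endfacet
facet normal -0.384 -0.816 0.433
outer loop
vertex -0.753 -0.494 -2.75
vertex -1.481 0.038 -2.392
vertex -1.485 -0.743 -3.869
endloop
endfacet
facet normal 0.539 0.184 0.822
outer loop
vertex -0.753 -0.494 -2.75
vertex -0.347 0.371 -3.209
vertex -1.481 0.038 -2.392
endloop
endfacet
facet normal 0.384 0.816 -0.433
outer loop
vertex -1.075 0.903 -2.851
vertex -0.347 0.371 -3.209
vertex -1.807 0.654 -3.97
endloop
endfacet
facet normal -0.539 -0.184 -0.822
outer loop
vertex -1.079 0.122 -4.328
vertex -1.485 -0.743 -3.869
vertex -1.807 0.654 -3.97
endloop
endfacet
facet normal 0.384 0.816 -0.433
outer loop
vertex -1.807 0.654 -3.97
vertex -0.347 0.371 -3.209
vertex -1.079 0.122 -4.328
endloop
endfacet
facet normal 0.751 -0.548 -0.369
outer loop
vertex -1.079 0.122 -4.328
vertex -0.753 -0.494 -2.75
vertex -1.485 -0.743 -3.869
endloop
endfacet
facet normal 0.751 -0.548 -0.369
outer loop
vertex -0.347 0.371 -3.209
vertex -0.753 -0.494 -2.75
vertex -1.079 0.122 -4.328
endloop
endfacet

endsolid


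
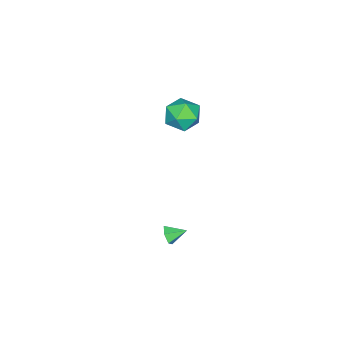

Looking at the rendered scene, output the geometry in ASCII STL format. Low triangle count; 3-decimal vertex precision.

solid 
facet normal 0.481 -0.789 -0.382
outer loop
vertex 4.589 3.308 -0.254
vertex 4.159 3.288 -0.754
vertex 4.71 3.649 -0.806
endloop
endfacet
facet normal 0.545 0.654 0.524
outer loop
vertex 4.589 3.308 -0.254
vertex 4.71 3.649 -0.806
vertex 3.621 4.172 -0.326
endloop
endfacet
facet normal 0.481 -0.789 -0.383
outer loop
vertex 4.71 3.649 -0.806
vertex 4.159 3.288 -0.754
vertex 4.279 3.629 -1.306
endloop
endfacet
facet normal 0.303 0.905 -0.298
outer loop
vertex 4.71 3.649 -0.806
vertex 4.279 3.629 -1.306
vertex 3.621 4.172 -0.326
endloop
endfacet
facet normal 0.481 -0.789 -0.383
outer loop
vertex 4.279 3.629 -1.306
vertex 4.159 3.288 -0.754
vertex 3.729 3.268 -1.254
endloop
endfacet
facet normal -0.460 0.608 -0.646
outer loop
vertex 4.279 3.629 -1.306
vertex 3.729 3.268 -1.254
vertex 3.621 4.172 -0.326
endloop
endfacet
facet normal 0.481 -0.789 -0.382
outer loop
vertex 3.729 3.268 -1.254
vertex 4.159 3.288 -0.754
vertex 3.609 2.928 -0.702
endloop
endfacet
facet normal -0.983 0.062 -0.175
outer loop
vertex 3.729 3.268 -1.254
vertex 3.609 2.928 -0.702
vertex 3.621 4.172 -0.326
endloop
endfacet
facet normal 0.480 -0.789 -0.383
outer loop
vertex 3.609 2.928 -0.702
vertex 4.159 3.288 -0.754
vertex 4.039 2.947 -0.202
endloop
endfacet
facet normal -0.741 -0.188 0.645
outer loop
vertex 3.609 2.928 -0.702
vertex 4.039 2.947 -0.202
vertex 3.621 4.172 -0.326
endloop
endfacet
facet normal 0.481 -0.789 -0.383
outer loop
vertex 4.039 2.947 -0.202
vertex 4.159 3.288 -0.754
vertex 4.589 3.308 -0.254
endloop
endfacet
facet normal 0.023 0.108 0.994
outer loop
vertex 4.039 2.947 -0.202
vertex 4.589 3.308 -0.254
vertex 3.621 4.172 -0.326
endloop
endfacet
facet normal -0.398 0.917 0.021
outer loop
vertex -4.152 0.361 1.126
vertex -4.63 0.128 2.247
vertex -3.496 0.622 2.146
endloop
endfacet
facet normal 0.204 0.909 -0.364
outer loop
vertex -4.152 0.361 1.126
vertex -3.496 0.622 2.146
vertex -2.939 0.105 1.166
endloop
endfacet
facet normal 0.122 0.437 -0.891
outer loop
vertex -4.152 0.361 1.126
vertex -2.939 0.105 1.166
vertex -3.728 -0.708 0.66
endloop
endfacet
facet normal -0.531 0.152 -0.833
outer loop
vertex -4.152 0.361 1.126
vertex -3.728 -0.708 0.66
vertex -4.773 -0.694 1.329
endloop
endfacet
facet normal -0.852 0.449 -0.270
outer loop
vertex -4.152 0.361 1.126
vertex -4.773 -0.694 1.329
vertex -4.63 0.128 2.247
endloop
endfacet
facet normal 0.732 0.679 0.058
outer loop
vertex -2.939 0.105 1.166
vertex -3.496 0.622 2.146
vertex -2.667 -0.286 2.311
endloop
endfacet
facet normal -0.241 0.693 0.680
outer loop
vertex -3.496 0.622 2.146
vertex -4.63 0.128 2.247
vertex -3.712 -0.272 2.98
endloop
endfacet
facet normal -0.976 -0.065 0.210
outer loop
vertex -4.63 0.128 2.247
vertex -4.773 -0.694 1.329
vertex -4.501 -1.085 2.474
endloop
endfacet
facet normal -0.457 -0.545 -0.703
outer loop
vertex -4.773 -0.694 1.329
vertex -3.728 -0.708 0.66
vertex -3.944 -1.602 1.494
endloop
endfacet
facet normal 0.599 -0.085 -0.796
outer loop
vertex -3.728 -0.708 0.66
vertex -2.939 0.105 1.166
vertex -2.81 -1.108 1.393
endloop
endfacet
facet normal 0.531 -0.152 0.833
outer loop
vertex -3.288 -1.341 2.514
vertex -2.667 -0.286 2.311
vertex -3.712 -0.272 2.98
endloop
endfacet
facet normal -0.122 -0.437 0.891
outer loop
vertex -3.288 -1.341 2.514
vertex -3.712 -0.272 2.98
vertex -4.501 -1.085 2.474
endloop
endfacet
facet normal -0.204 -0.909 0.364
outer loop
vertex -3.288 -1.341 2.514
vertex -4.501 -1.085 2.474
vertex -3.944 -1.602 1.494
endloop
endfacet
facet normal 0.398 -0.917 -0.021
outer loop
vertex -3.288 -1.341 2.514
vertex -3.944 -1.602 1.494
vertex -2.81 -1.108 1.393
endloop
endfacet
facet normal 0.852 -0.449 0.270
outer loop
vertex -3.288 -1.341 2.514
vertex -2.81 -1.108 1.393
vertex -2.667 -0.286 2.311
endloop
endfacet
facet normal 0.457 0.545 0.703
outer loop
vertex -3.712 -0.272 2.98
vertex -2.667 -0.286 2.311
vertex -3.496 0.622 2.146
endloop
endfacet
facet normal -0.599 0.085 0.796
outer loop
vertex -4.501 -1.085 2.474
vertex -3.712 -0.272 2.98
vertex -4.63 0.128 2.247
endloop
endfacet
facet normal -0.732 -0.679 -0.058
outer loop
vertex -3.944 -1.602 1.494
vertex -4.501 -1.085 2.474
vertex -4.773 -0.694 1.329
endloop
endfacet
facet normal 0.241 -0.693 -0.680
outer loop
vertex -2.81 -1.108 1.393
vertex -3.944 -1.602 1.494
vertex -3.728 -0.708 0.66
endloop
endfacet
facet normal 0.976 0.065 -0.210
outer loop
vertex -2.667 -0.286 2.311
vertex -2.81 -1.108 1.393
vertex -2.939 0.105 1.166
endloop
endfacet

endsolid


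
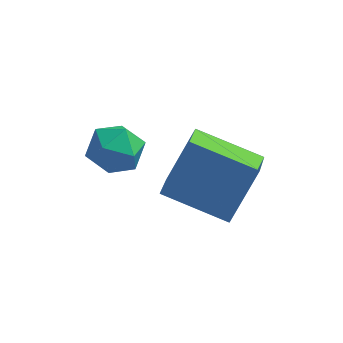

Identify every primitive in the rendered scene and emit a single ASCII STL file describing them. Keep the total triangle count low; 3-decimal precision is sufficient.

solid 
facet normal -0.147 0.620 0.771
outer loop
vertex 0.415 2.469 3.837
vertex -0.219 1.912 4.164
vertex 0.645 1.809 4.411
endloop
endfacet
facet normal 0.529 0.654 0.540
outer loop
vertex 0.415 2.469 3.837
vertex 0.645 1.809 4.411
vertex 1.164 1.984 3.691
endloop
endfacet
facet normal 0.517 0.843 -0.148
outer loop
vertex 0.415 2.469 3.837
vertex 1.164 1.984 3.691
vertex 0.621 2.196 3.0
endloop
endfacet
facet normal -0.164 0.925 -0.342
outer loop
vertex 0.415 2.469 3.837
vertex 0.621 2.196 3.0
vertex -0.234 2.152 3.292
endloop
endfacet
facet normal -0.574 0.787 0.226
outer loop
vertex 0.415 2.469 3.837
vertex -0.234 2.152 3.292
vertex -0.219 1.912 4.164
endloop
endfacet
facet normal 0.811 0.001 0.585
outer loop
vertex 1.164 1.984 3.691
vertex 0.645 1.809 4.411
vertex 0.994 1.128 3.928
endloop
endfacet
facet normal -0.281 -0.057 0.958
outer loop
vertex 0.645 1.809 4.411
vertex -0.219 1.912 4.164
vertex 0.139 1.084 4.22
endloop
endfacet
facet normal -0.974 0.214 0.076
outer loop
vertex -0.219 1.912 4.164
vertex -0.234 2.152 3.292
vertex -0.404 1.296 3.529
endloop
endfacet
facet normal -0.311 0.439 -0.843
outer loop
vertex -0.234 2.152 3.292
vertex 0.621 2.196 3.0
vertex 0.115 1.471 2.809
endloop
endfacet
facet normal 0.792 0.307 -0.528
outer loop
vertex 0.621 2.196 3.0
vertex 1.164 1.984 3.691
vertex 0.979 1.368 3.056
endloop
endfacet
facet normal 0.164 -0.925 0.342
outer loop
vertex 0.345 0.811 3.383
vertex 0.994 1.128 3.928
vertex 0.139 1.084 4.22
endloop
endfacet
facet normal -0.517 -0.843 0.148
outer loop
vertex 0.345 0.811 3.383
vertex 0.139 1.084 4.22
vertex -0.404 1.296 3.529
endloop
endfacet
facet normal -0.529 -0.654 -0.540
outer loop
vertex 0.345 0.811 3.383
vertex -0.404 1.296 3.529
vertex 0.115 1.471 2.809
endloop
endfacet
facet normal 0.147 -0.620 -0.771
outer loop
vertex 0.345 0.811 3.383
vertex 0.115 1.471 2.809
vertex 0.979 1.368 3.056
endloop
endfacet
facet normal 0.574 -0.787 -0.226
outer loop
vertex 0.345 0.811 3.383
vertex 0.979 1.368 3.056
vertex 0.994 1.128 3.928
endloop
endfacet
facet normal 0.311 -0.439 0.843
outer loop
vertex 0.139 1.084 4.22
vertex 0.994 1.128 3.928
vertex 0.645 1.809 4.411
endloop
endfacet
facet normal -0.792 -0.307 0.528
outer loop
vertex -0.404 1.296 3.529
vertex 0.139 1.084 4.22
vertex -0.219 1.912 4.164
endloop
endfacet
facet normal -0.811 -0.001 -0.585
outer loop
vertex 0.115 1.471 2.809
vertex -0.404 1.296 3.529
vertex -0.234 2.152 3.292
endloop
endfacet
facet normal 0.281 0.057 -0.958
outer loop
vertex 0.979 1.368 3.056
vertex 0.115 1.471 2.809
vertex 0.621 2.196 3.0
endloop
endfacet
facet normal 0.974 -0.214 -0.076
outer loop
vertex 0.994 1.128 3.928
vertex 0.979 1.368 3.056
vertex 1.164 1.984 3.691
endloop
endfacet
facet normal -0.348 -0.403 -0.846
outer loop
vertex 3.588 1.668 0.561
vertex 1.545 2.011 1.239
vertex 3.598 2.759 0.038
endloop
endfacet
facet normal 0.937 -0.157 -0.311
outer loop
vertex 4.315 3.589 1.781
vertex 3.588 1.668 0.561
vertex 3.598 2.759 0.038
endloop
endfacet
facet normal -0.348 -0.404 -0.846
outer loop
vertex 3.598 2.759 0.038
vertex 1.545 2.011 1.239
vertex 1.554 3.102 0.715
endloop
endfacet
facet normal 0.008 0.902 -0.433
outer loop
vertex 1.554 3.102 0.715
vertex 4.315 3.589 1.781
vertex 3.598 2.759 0.038
endloop
endfacet
facet normal -0.008 -0.902 0.433
outer loop
vertex 3.588 1.668 0.561
vertex 2.262 2.841 2.982
vertex 1.545 2.011 1.239
endloop
endfacet
facet normal 0.937 -0.157 -0.311
outer loop
vertex 4.306 2.498 2.305
vertex 3.588 1.668 0.561
vertex 4.315 3.589 1.781
endloop
endfacet
facet normal -0.008 -0.902 0.432
outer loop
vertex 4.306 2.498 2.305
vertex 2.262 2.841 2.982
vertex 3.588 1.668 0.561
endloop
endfacet
facet normal -0.937 0.157 0.311
outer loop
vertex 1.545 2.011 1.239
vertex 2.262 2.841 2.982
vertex 1.554 3.102 0.715
endloop
endfacet
facet normal 0.008 0.902 -0.432
outer loop
vertex 2.272 3.932 2.459
vertex 4.315 3.589 1.781
vertex 1.554 3.102 0.715
endloop
endfacet
facet normal -0.937 0.158 0.311
outer loop
vertex 1.554 3.102 0.715
vertex 2.262 2.841 2.982
vertex 2.272 3.932 2.459
endloop
endfacet
facet normal 0.349 0.403 0.846
outer loop
vertex 2.272 3.932 2.459
vertex 4.306 2.498 2.305
vertex 4.315 3.589 1.781
endloop
endfacet
facet normal 0.348 0.403 0.847
outer loop
vertex 2.262 2.841 2.982
vertex 4.306 2.498 2.305
vertex 2.272 3.932 2.459
endloop
endfacet

endsolid


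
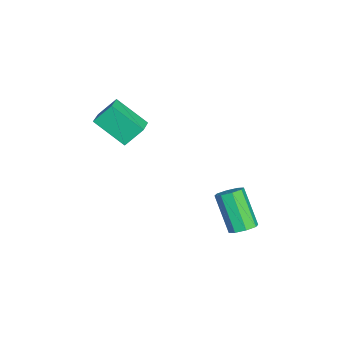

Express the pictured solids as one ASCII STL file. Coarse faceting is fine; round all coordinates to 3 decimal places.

solid 
facet normal -0.949 0.080 -0.305
outer loop
vertex -4.584 -3.465 1.423
vertex -4.196 -2.338 0.512
vertex -4.407 -4.107 0.705
endloop
endfacet
facet normal -0.259 -0.751 0.608
outer loop
vertex -3.524 -4.182 0.988
vertex -4.584 -3.465 1.423
vertex -4.407 -4.107 0.705
endloop
endfacet
facet normal -0.949 0.080 -0.305
outer loop
vertex -4.407 -4.107 0.705
vertex -4.196 -2.338 0.512
vertex -4.019 -2.981 -0.207
endloop
endfacet
facet normal 0.179 -0.656 -0.733
outer loop
vertex -4.019 -2.981 -0.207
vertex -3.524 -4.182 0.988
vertex -4.407 -4.107 0.705
endloop
endfacet
facet normal -0.180 0.655 0.734
outer loop
vertex -4.584 -3.465 1.423
vertex -3.313 -2.413 0.795
vertex -4.196 -2.338 0.512
endloop
endfacet
facet normal -0.258 -0.751 0.608
outer loop
vertex -3.701 -3.539 1.707
vertex -4.584 -3.465 1.423
vertex -3.524 -4.182 0.988
endloop
endfacet
facet normal -0.181 0.656 0.733
outer loop
vertex -3.701 -3.539 1.707
vertex -3.313 -2.413 0.795
vertex -4.584 -3.465 1.423
endloop
endfacet
facet normal 0.259 0.751 -0.608
outer loop
vertex -4.196 -2.338 0.512
vertex -3.313 -2.413 0.795
vertex -4.019 -2.981 -0.207
endloop
endfacet
facet normal 0.181 -0.655 -0.733
outer loop
vertex -3.136 -3.055 0.077
vertex -3.524 -4.182 0.988
vertex -4.019 -2.981 -0.207
endloop
endfacet
facet normal 0.258 0.751 -0.608
outer loop
vertex -4.019 -2.981 -0.207
vertex -3.313 -2.413 0.795
vertex -3.136 -3.055 0.077
endloop
endfacet
facet normal 0.949 -0.080 0.305
outer loop
vertex -3.136 -3.055 0.077
vertex -3.701 -3.539 1.707
vertex -3.524 -4.182 0.988
endloop
endfacet
facet normal 0.949 -0.080 0.305
outer loop
vertex -3.313 -2.413 0.795
vertex -3.701 -3.539 1.707
vertex -3.136 -3.055 0.077
endloop
endfacet
facet normal 0.478 0.331 -0.814
outer loop
vertex -1.606 0.86 -3.148
vertex -2.048 1.132 -3.297
vertex -1.614 1.245 -2.996
endloop
endfacet
facet normal 0.878 -0.160 0.450
outer loop
vertex -1.606 0.86 -3.148
vertex -1.614 1.245 -2.996
vertex -2.389 0.316 -1.814
endloop
endfacet
facet normal 0.878 -0.160 0.450
outer loop
vertex -2.389 0.316 -1.814
vertex -1.614 1.245 -2.996
vertex -2.397 0.7 -1.662
endloop
endfacet
facet normal -0.477 -0.332 0.814
outer loop
vertex -2.389 0.316 -1.814
vertex -2.397 0.7 -1.662
vertex -2.832 0.588 -1.963
endloop
endfacet
facet normal 0.477 0.333 -0.813
outer loop
vertex -1.614 1.245 -2.996
vertex -2.048 1.132 -3.297
vertex -1.877 1.563 -3.02
endloop
endfacet
facet normal 0.606 0.545 0.579
outer loop
vertex -1.614 1.245 -2.996
vertex -1.877 1.563 -3.02
vertex -2.397 0.7 -1.662
endloop
endfacet
facet normal 0.607 0.544 0.579
outer loop
vertex -2.397 0.7 -1.662
vertex -1.877 1.563 -3.02
vertex -2.66 1.019 -1.686
endloop
endfacet
facet normal -0.477 -0.332 0.813
outer loop
vertex -2.397 0.7 -1.662
vertex -2.66 1.019 -1.686
vertex -2.832 0.588 -1.963
endloop
endfacet
facet normal 0.479 0.332 -0.813
outer loop
vertex -1.877 1.563 -3.02
vertex -2.048 1.132 -3.297
vertex -2.24 1.629 -3.207
endloop
endfacet
facet normal -0.020 0.930 0.367
outer loop
vertex -1.877 1.563 -3.02
vertex -2.24 1.629 -3.207
vertex -2.66 1.019 -1.686
endloop
endfacet
facet normal -0.020 0.930 0.367
outer loop
vertex -2.66 1.019 -1.686
vertex -2.24 1.629 -3.207
vertex -3.023 1.085 -1.873
endloop
endfacet
facet normal -0.479 -0.331 0.813
outer loop
vertex -2.66 1.019 -1.686
vertex -3.023 1.085 -1.873
vertex -2.832 0.588 -1.963
endloop
endfacet
facet normal 0.477 0.332 -0.814
outer loop
vertex -2.24 1.629 -3.207
vertex -2.048 1.132 -3.297
vertex -2.491 1.404 -3.446
endloop
endfacet
facet normal -0.635 0.770 -0.058
outer loop
vertex -2.24 1.629 -3.207
vertex -2.491 1.404 -3.446
vertex -3.023 1.085 -1.873
endloop
endfacet
facet normal -0.635 0.770 -0.058
outer loop
vertex -3.023 1.085 -1.873
vertex -2.491 1.404 -3.446
vertex -3.274 0.86 -2.112
endloop
endfacet
facet normal -0.478 -0.331 0.814
outer loop
vertex -3.023 1.085 -1.873
vertex -3.274 0.86 -2.112
vertex -2.832 0.588 -1.963
endloop
endfacet
facet normal 0.477 0.332 -0.814
outer loop
vertex -2.491 1.404 -3.446
vertex -2.048 1.132 -3.297
vertex -2.483 1.02 -3.598
endloop
endfacet
facet normal -0.878 0.160 -0.450
outer loop
vertex -2.491 1.404 -3.446
vertex -2.483 1.02 -3.598
vertex -3.274 0.86 -2.112
endloop
endfacet
facet normal -0.878 0.160 -0.450
outer loop
vertex -3.274 0.86 -2.112
vertex -2.483 1.02 -3.598
vertex -3.266 0.475 -2.264
endloop
endfacet
facet normal -0.478 -0.331 0.814
outer loop
vertex -3.274 0.86 -2.112
vertex -3.266 0.475 -2.264
vertex -2.832 0.588 -1.963
endloop
endfacet
facet normal 0.477 0.332 -0.813
outer loop
vertex -2.483 1.02 -3.598
vertex -2.048 1.132 -3.297
vertex -2.22 0.701 -3.574
endloop
endfacet
facet normal -0.607 -0.544 -0.579
outer loop
vertex -2.483 1.02 -3.598
vertex -2.22 0.701 -3.574
vertex -3.266 0.475 -2.264
endloop
endfacet
facet normal -0.607 -0.545 -0.578
outer loop
vertex -3.266 0.475 -2.264
vertex -2.22 0.701 -3.574
vertex -3.003 0.157 -2.24
endloop
endfacet
facet normal -0.477 -0.333 0.813
outer loop
vertex -3.266 0.475 -2.264
vertex -3.003 0.157 -2.24
vertex -2.832 0.588 -1.963
endloop
endfacet
facet normal 0.479 0.331 -0.813
outer loop
vertex -2.22 0.701 -3.574
vertex -2.048 1.132 -3.297
vertex -1.857 0.635 -3.387
endloop
endfacet
facet normal 0.020 -0.930 -0.367
outer loop
vertex -2.22 0.701 -3.574
vertex -1.857 0.635 -3.387
vertex -3.003 0.157 -2.24
endloop
endfacet
facet normal 0.020 -0.930 -0.367
outer loop
vertex -3.003 0.157 -2.24
vertex -1.857 0.635 -3.387
vertex -2.64 0.091 -2.053
endloop
endfacet
facet normal -0.479 -0.332 0.813
outer loop
vertex -3.003 0.157 -2.24
vertex -2.64 0.091 -2.053
vertex -2.832 0.588 -1.963
endloop
endfacet
facet normal 0.478 0.331 -0.814
outer loop
vertex -1.857 0.635 -3.387
vertex -2.048 1.132 -3.297
vertex -1.606 0.86 -3.148
endloop
endfacet
facet normal 0.635 -0.770 0.058
outer loop
vertex -1.857 0.635 -3.387
vertex -1.606 0.86 -3.148
vertex -2.64 0.091 -2.053
endloop
endfacet
facet normal 0.635 -0.770 0.058
outer loop
vertex -2.64 0.091 -2.053
vertex -1.606 0.86 -3.148
vertex -2.389 0.316 -1.814
endloop
endfacet
facet normal -0.477 -0.332 0.814
outer loop
vertex -2.64 0.091 -2.053
vertex -2.389 0.316 -1.814
vertex -2.832 0.588 -1.963
endloop
endfacet

endsolid
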